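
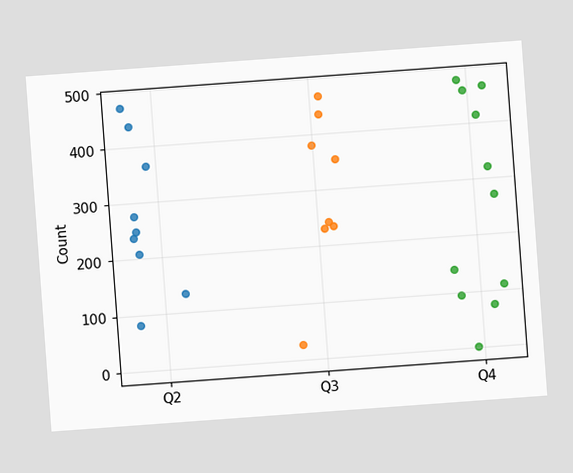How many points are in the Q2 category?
The chart is tilted about 4° counter-clockwise. Counting the markers in the Q2 column gives 9.

9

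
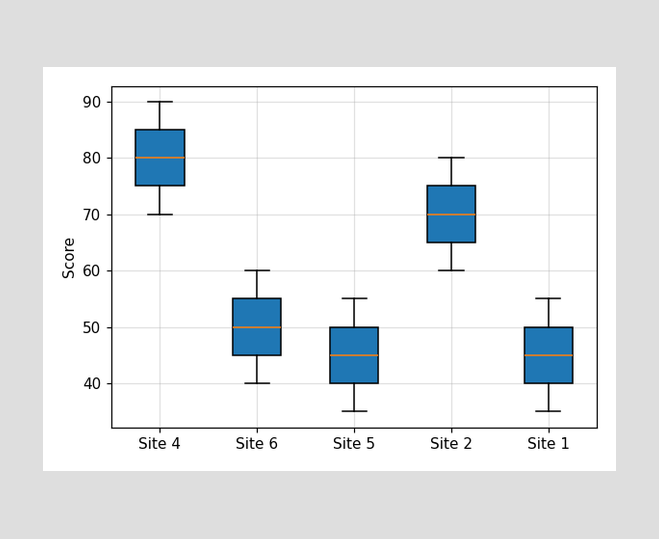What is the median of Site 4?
80

The median line in the Site 4 box sits at 80.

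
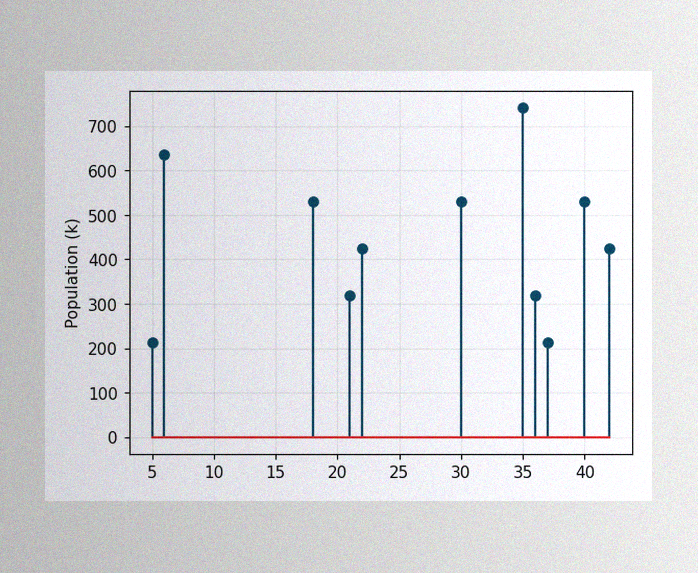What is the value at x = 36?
318k

The image has some photo noise and uneven lighting. The stem at x=36 reaches 318k.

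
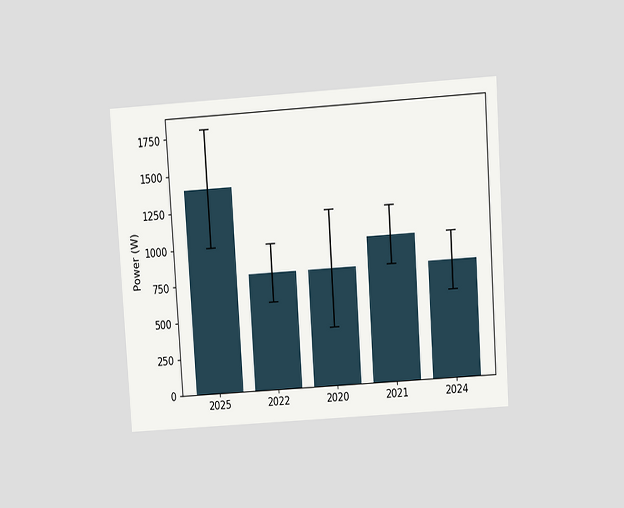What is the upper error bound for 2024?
1000W

The chart is tilted about 4° counter-clockwise and viewed at a slight angle. The 2024 bar's upper whisker reaches 1000W.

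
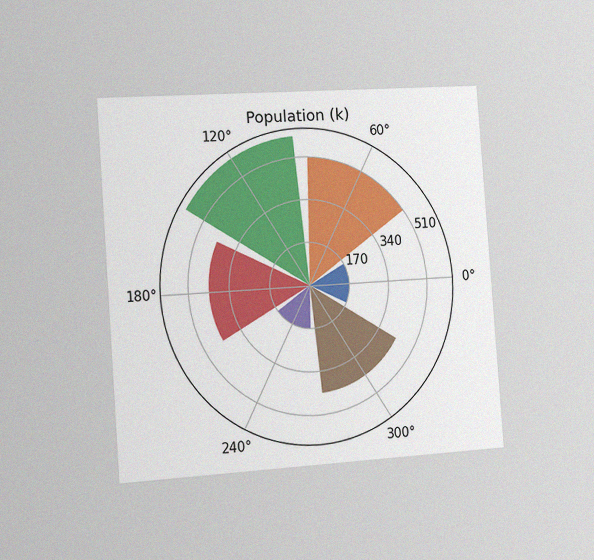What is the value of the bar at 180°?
425k

The chart is tilted about 4° counter-clockwise and viewed slightly from the left, with some photo noise. The bar at 180° reaches 425k on the radial axis.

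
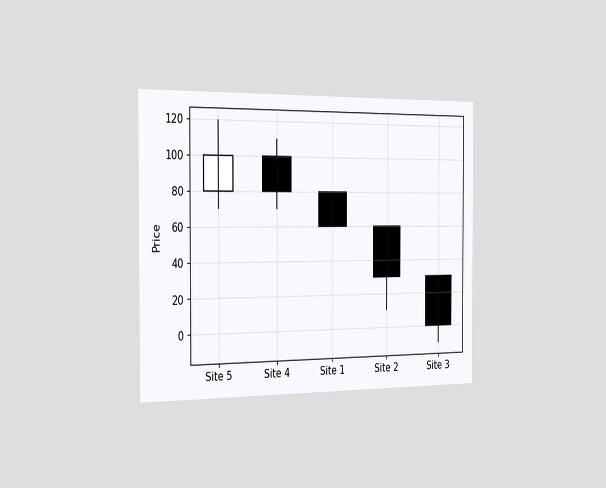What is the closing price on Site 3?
The chart is viewed slightly from the left. The Site 3 candle closes at 0.

0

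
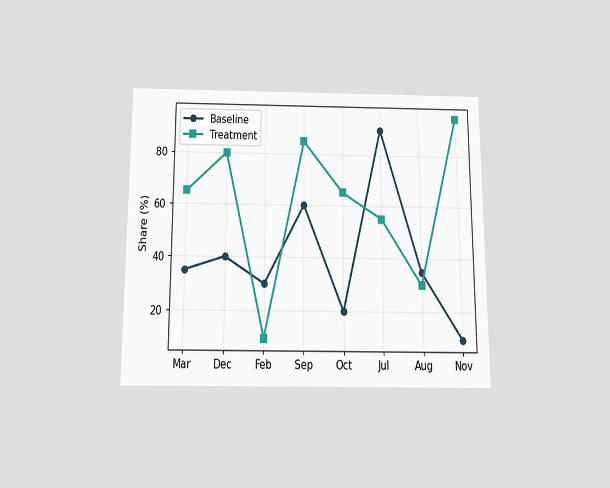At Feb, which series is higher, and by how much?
The chart is viewed slightly from below. At Feb, Baseline sits above the other line by 20%.

Baseline, by 20%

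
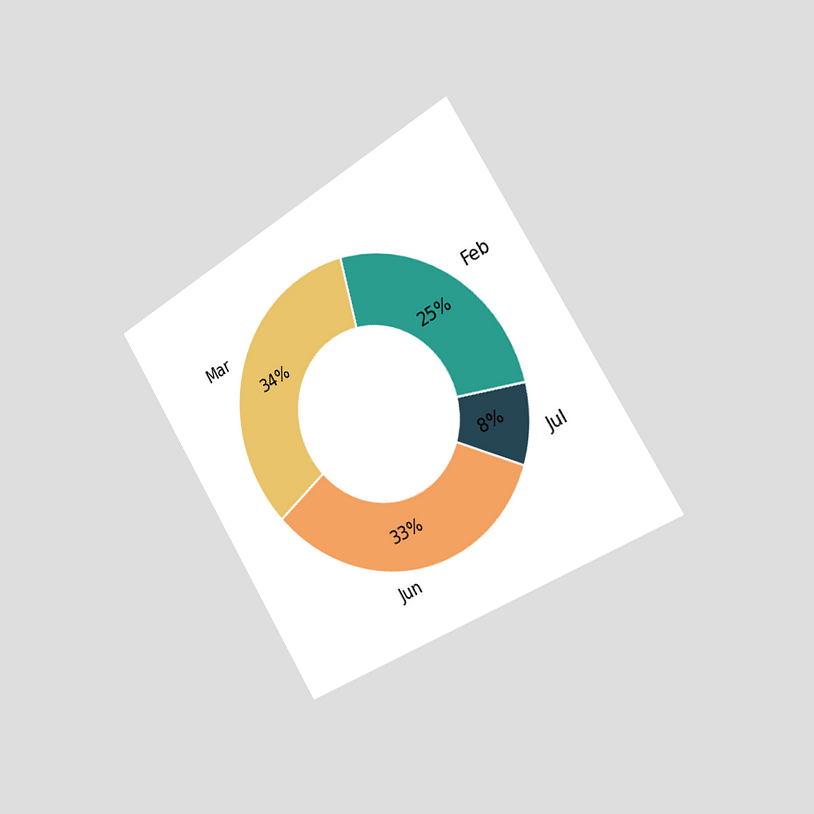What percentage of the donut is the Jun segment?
The chart is tilted about 32° counter-clockwise and viewed slightly from the right. The Jun segment takes up 33% of the ring.

33%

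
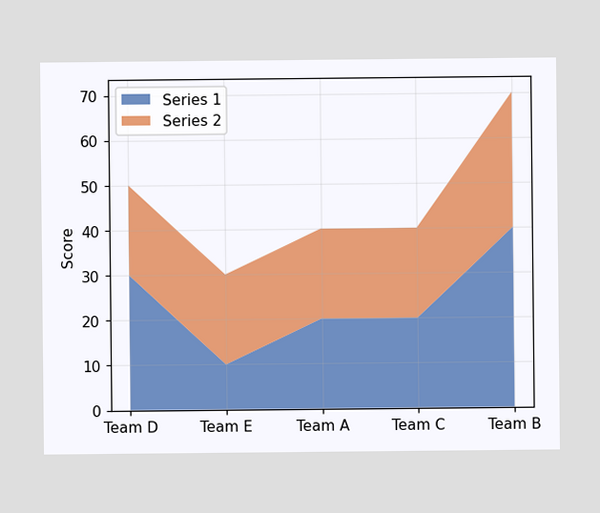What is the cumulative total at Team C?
The stacked total at Team C reaches 40.

40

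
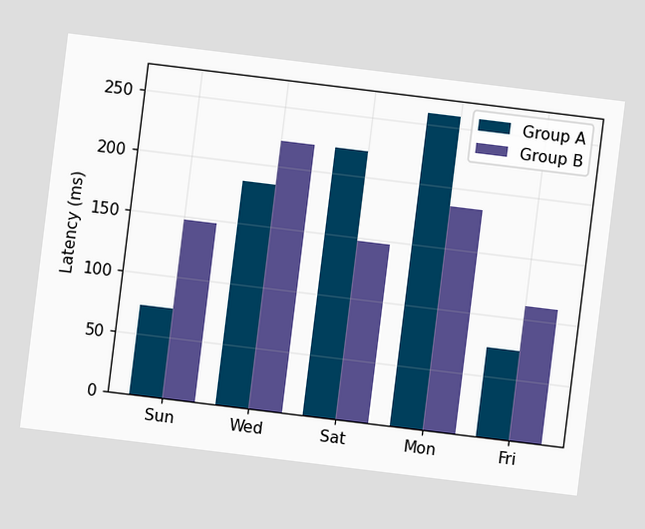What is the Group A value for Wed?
The chart is tilted about 7° clockwise. The Group A bar at Wed reaches 185ms on the y-axis.

185ms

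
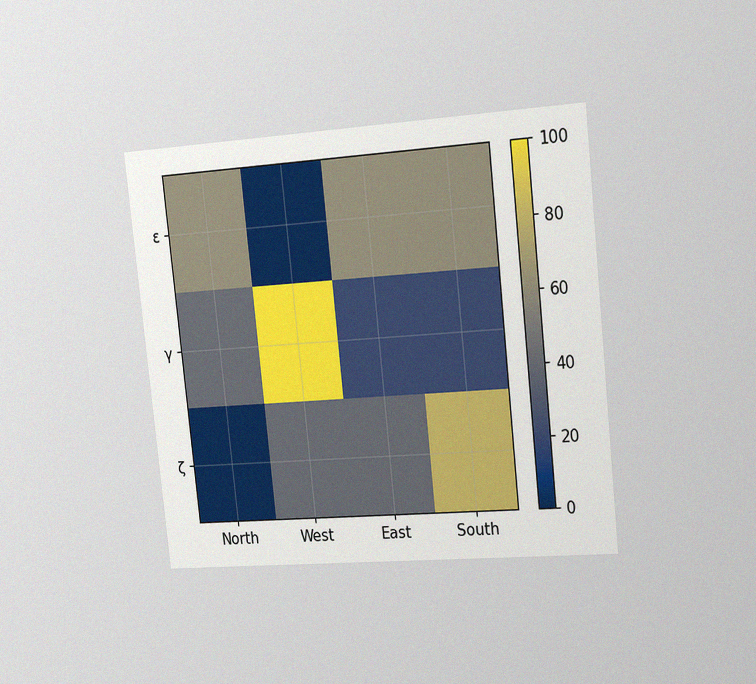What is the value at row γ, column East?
20

The chart is tilted about 6° counter-clockwise and viewed slightly from the right, with some photo noise. Matching cell (γ, East) against the colorbar gives 20.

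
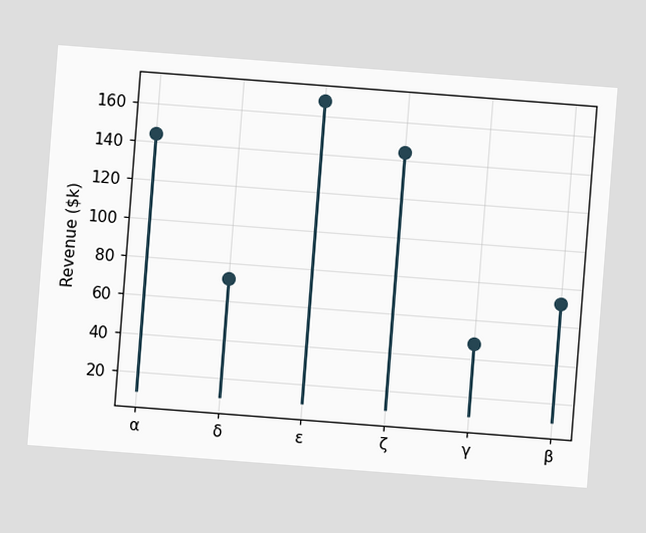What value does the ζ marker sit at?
$144k

The chart is tilted about 4° clockwise. The ζ marker sits at $144k.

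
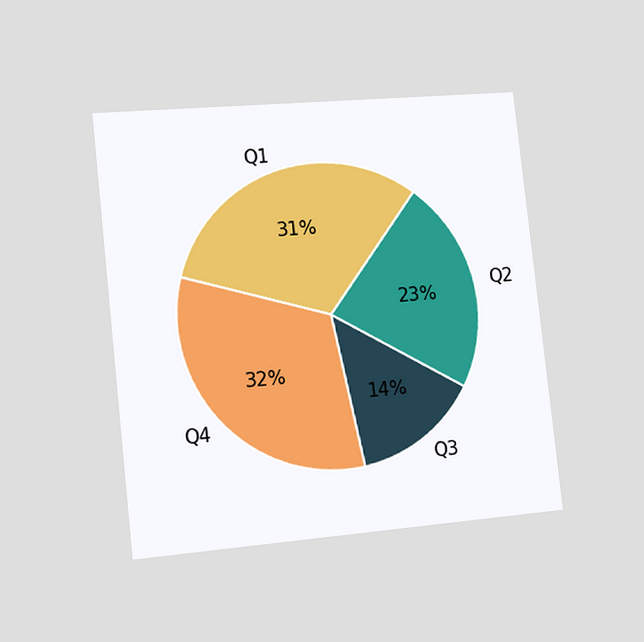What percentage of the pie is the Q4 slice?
The chart is tilted about 6° counter-clockwise and viewed slightly from the left. The Q4 slice takes up 32% of the pie.

32%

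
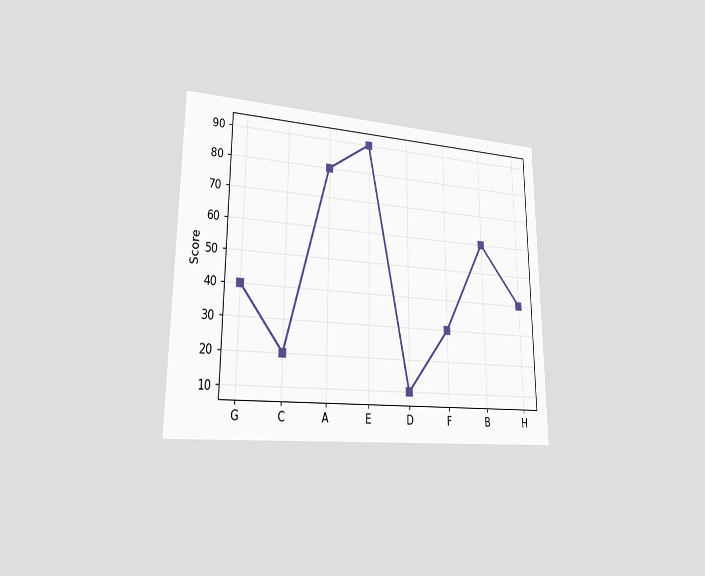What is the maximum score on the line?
90

The chart is viewed slightly from the left. The highest point is at E, and reading across to the y-axis gives 90.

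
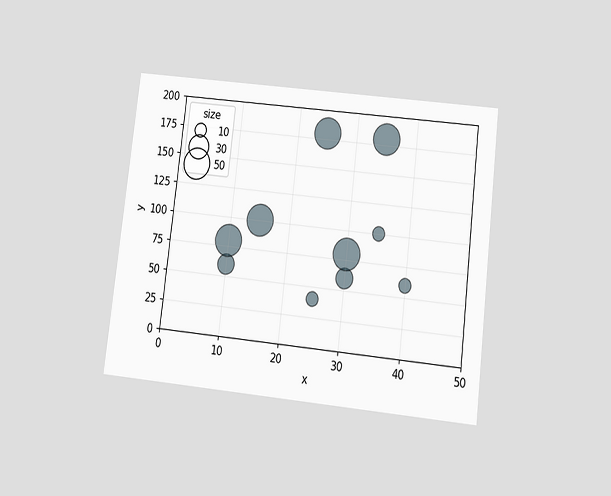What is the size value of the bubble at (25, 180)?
The chart is tilted about 7° clockwise and viewed slightly from below. Matching the bubble at (25, 180) against the size legend gives 50.

50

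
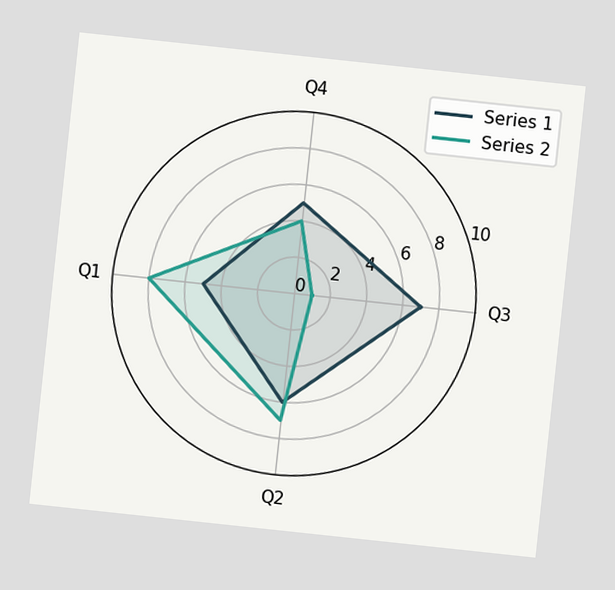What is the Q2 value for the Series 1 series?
The chart is tilted about 6° clockwise. On the Q2 axis, Series 1 reaches 6.

6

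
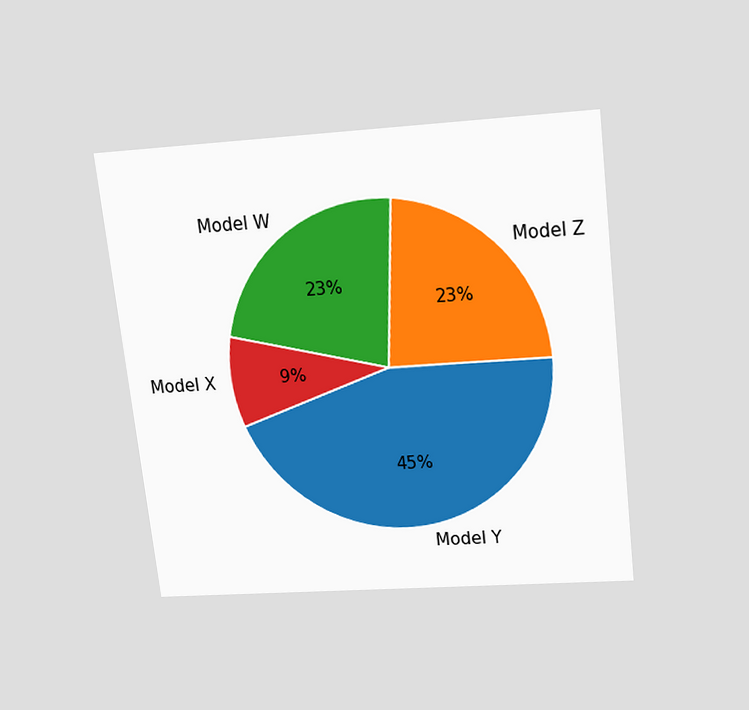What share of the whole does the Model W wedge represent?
23%

The chart is tilted about 7° counter-clockwise and viewed slightly from above. The Model W slice takes up 23% of the pie.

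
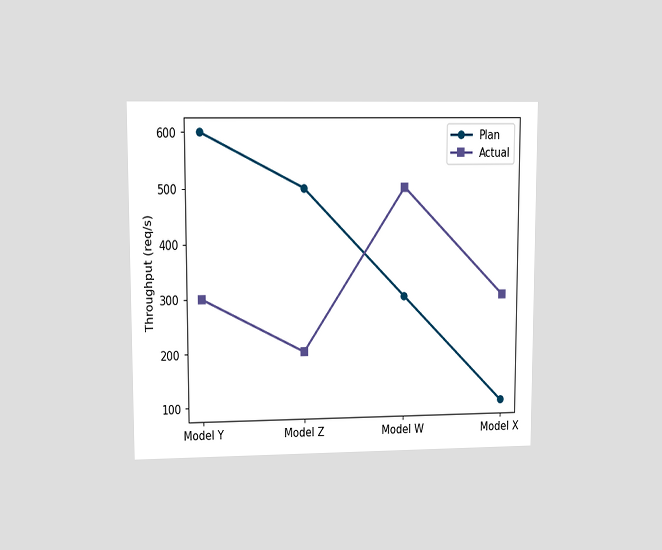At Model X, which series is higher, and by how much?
The chart is viewed at a slight angle. At Model X, Actual sits above the other line by 200req/s.

Actual, by 200req/s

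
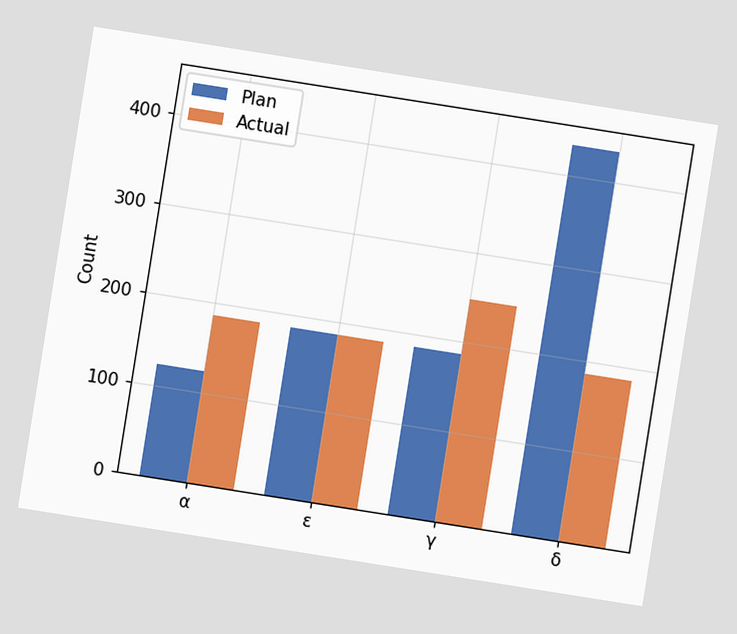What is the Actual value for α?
186

The chart is tilted about 9° clockwise. The Actual bar at α reaches 186 on the y-axis.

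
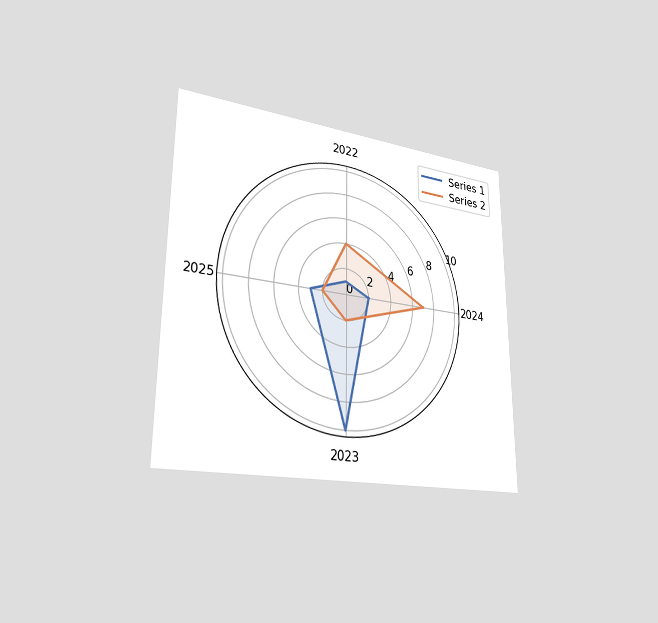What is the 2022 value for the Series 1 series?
The chart is viewed slightly from the left. On the 2022 axis, Series 1 reaches 1.

1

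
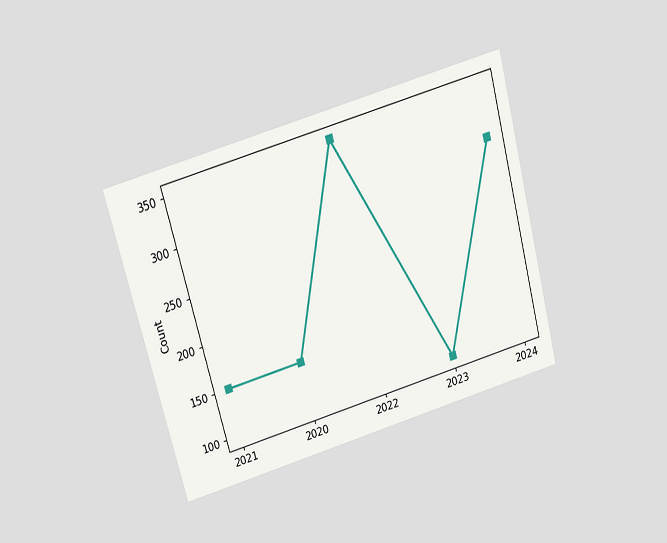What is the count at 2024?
300

The chart is tilted about 15° counter-clockwise and viewed slightly from above. At 2024, the line is at 300.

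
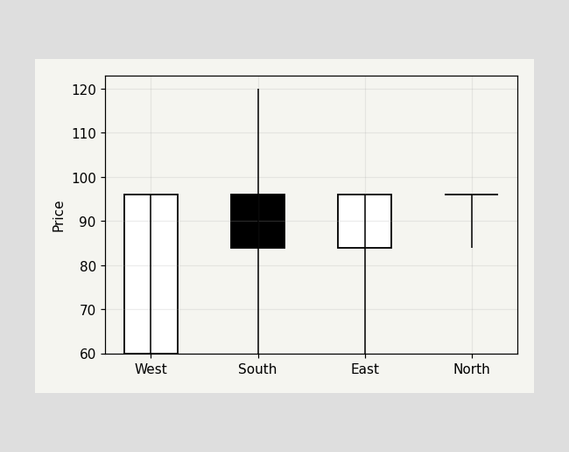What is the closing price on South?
The South candle closes at 84.

84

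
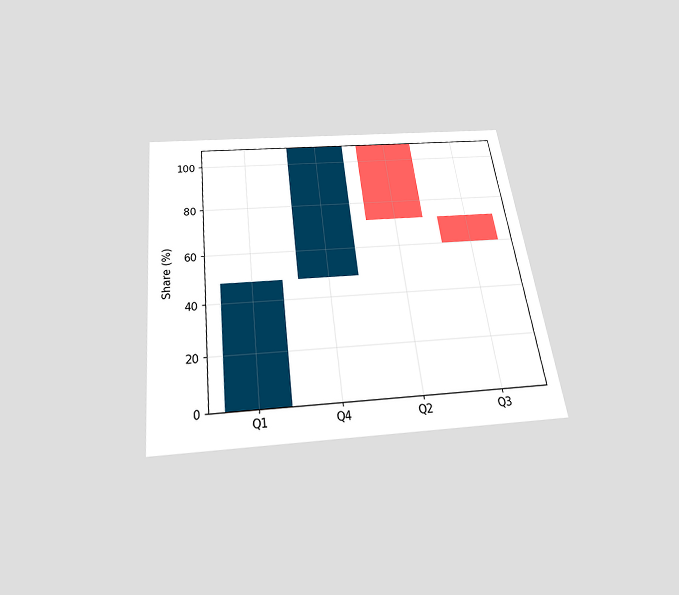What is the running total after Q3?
60%

The chart is tilted about 7° counter-clockwise and viewed slightly from below. After Q3 the running total reaches 60%.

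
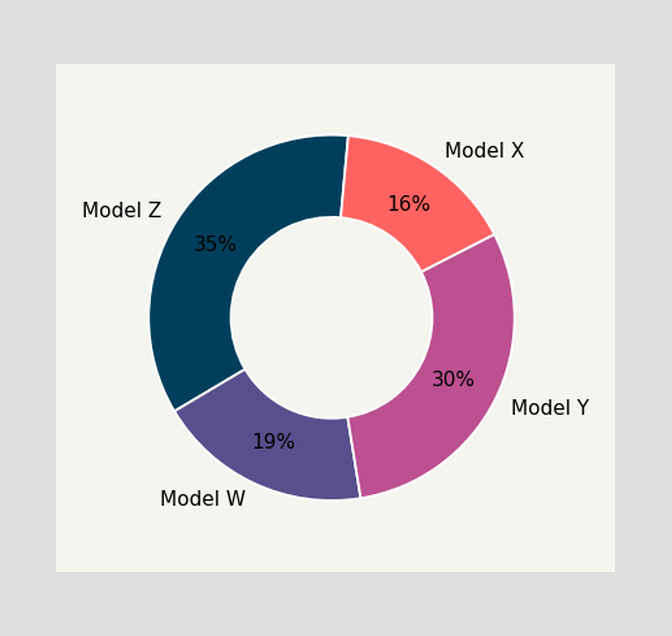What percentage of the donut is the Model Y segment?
30%

The Model Y segment takes up 30% of the ring.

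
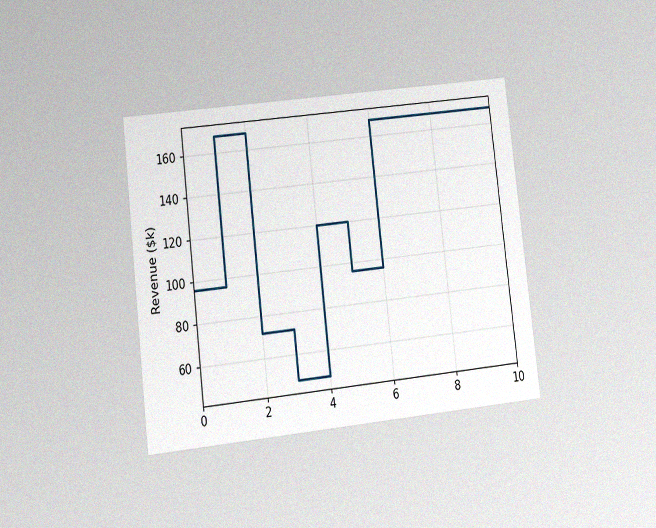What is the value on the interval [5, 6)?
$96k

The chart is tilted about 7° counter-clockwise and viewed at a slight angle, with some photo noise. On [5, 6) the step sits at $96k.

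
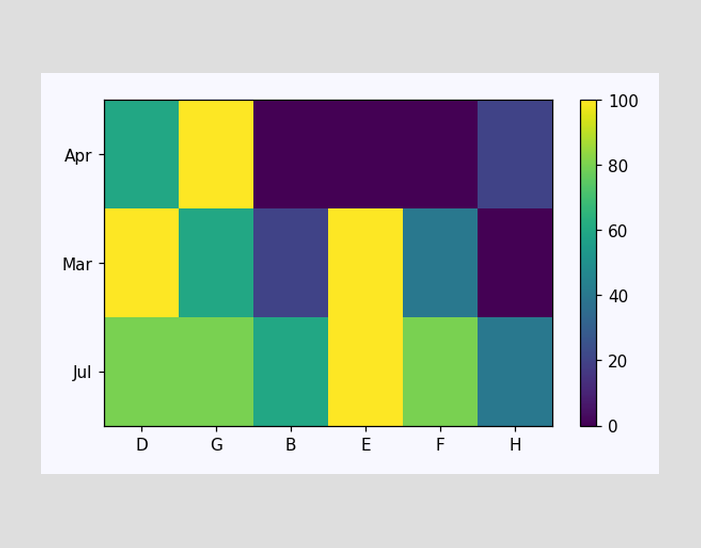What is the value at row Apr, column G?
Matching cell (Apr, G) against the colorbar gives 100.

100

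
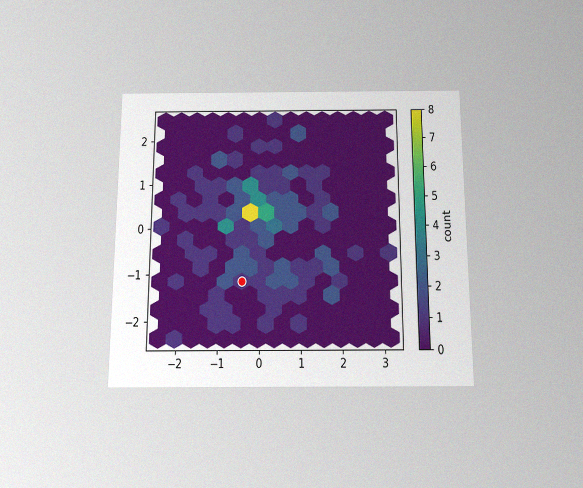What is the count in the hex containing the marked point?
The chart is viewed slightly from below, with some photo noise. The marked hex reads 1 on the colorbar.

1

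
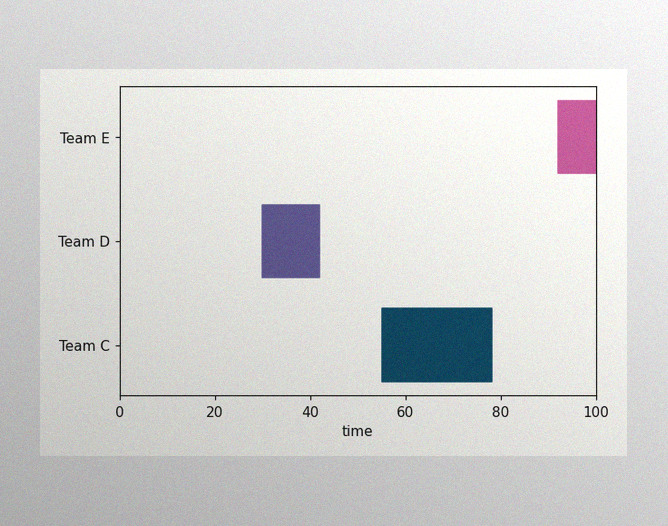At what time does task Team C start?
The image has some photo noise and uneven lighting. The Team C bar begins at t=55.

55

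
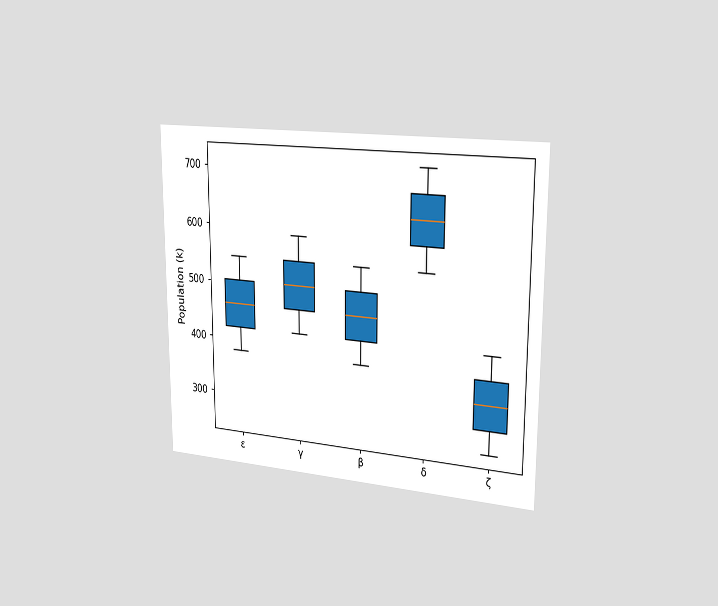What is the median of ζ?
336k

The chart is viewed slightly from the right. The median line in the ζ box sits at 336k.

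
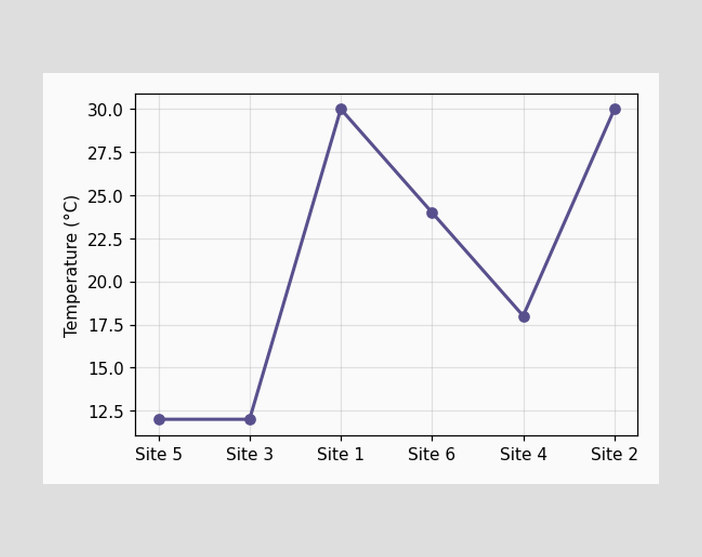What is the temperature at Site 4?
At Site 4, the line is at 18°C.

18°C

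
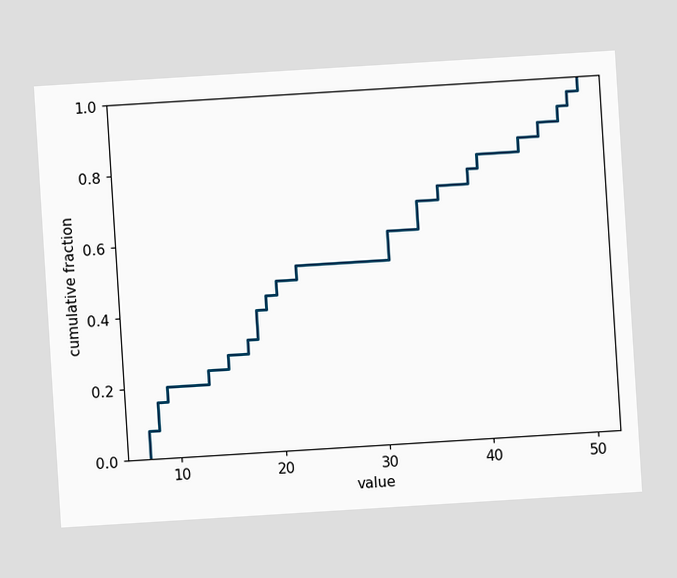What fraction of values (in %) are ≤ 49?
The chart is tilted about 4° counter-clockwise. At x=49 the ECDF step is at 96%.

96%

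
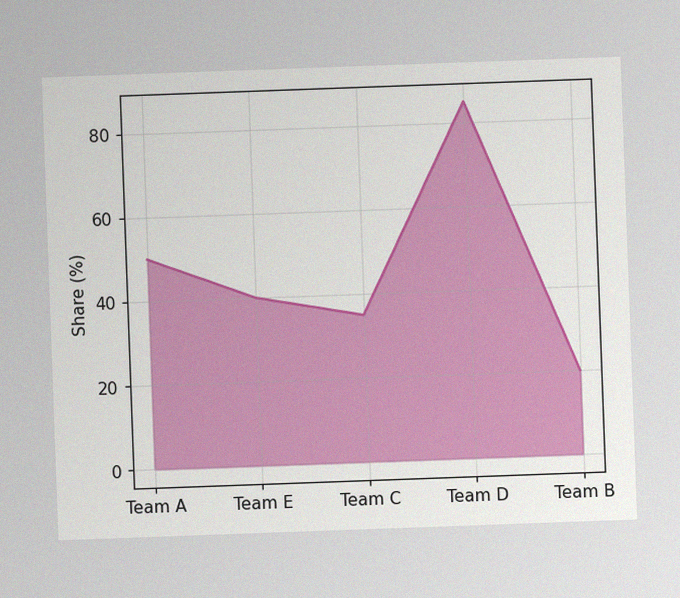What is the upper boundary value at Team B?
The chart is tilted about 2° counter-clockwise, with some photo noise. At Team B the upper boundary is at 20%.

20%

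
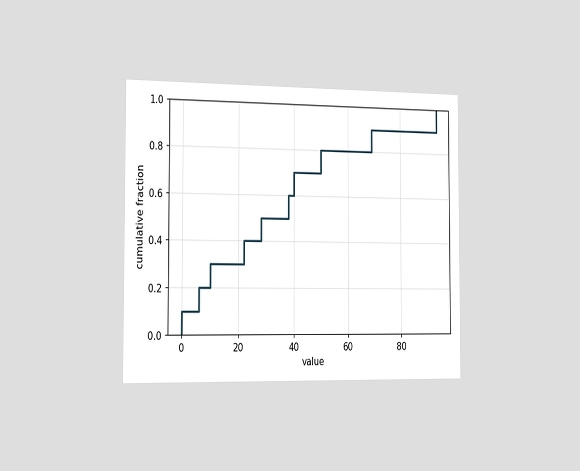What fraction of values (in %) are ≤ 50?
80%

The chart is viewed slightly from the left. At x=50 the ECDF step is at 80%.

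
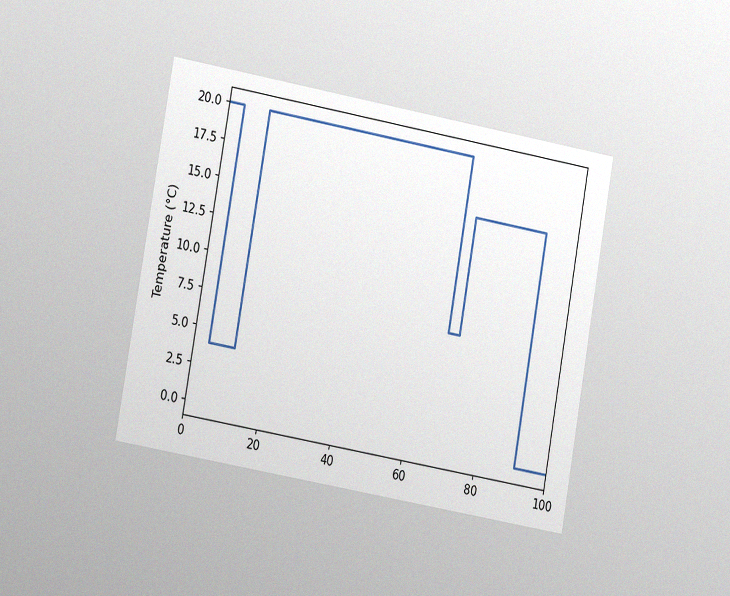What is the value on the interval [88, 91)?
The chart is tilted about 10° clockwise and viewed at a slight angle, with some photo noise. On [88, 91) the step sits at 16°C.

16°C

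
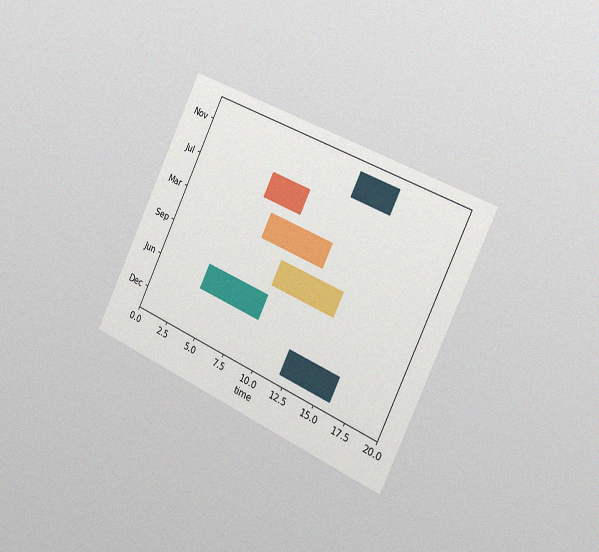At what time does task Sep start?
9

The chart is tilted about 26° clockwise and viewed slightly from the right, with some photo noise. The Sep bar begins at t=9.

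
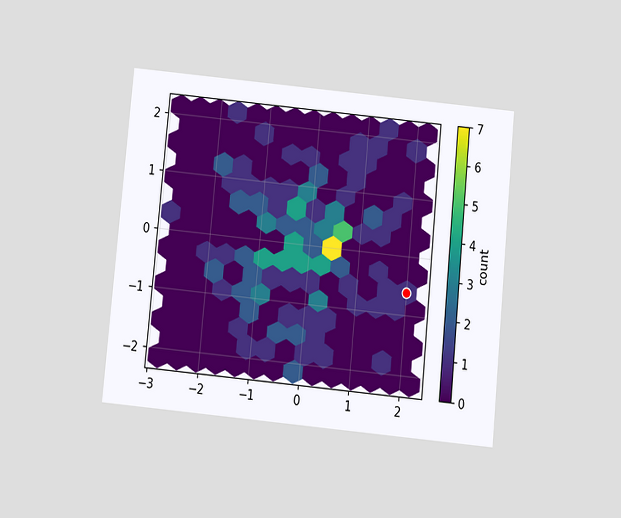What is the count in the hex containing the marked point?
The chart is tilted about 5° clockwise and viewed slightly from below. The marked hex reads 1 on the colorbar.

1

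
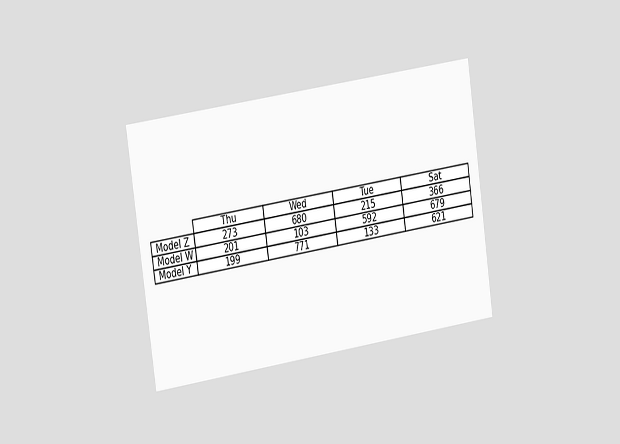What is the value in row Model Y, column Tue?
The chart is tilted about 8° counter-clockwise and viewed slightly from the left. The (Model Y, Tue) cell reads 133.

133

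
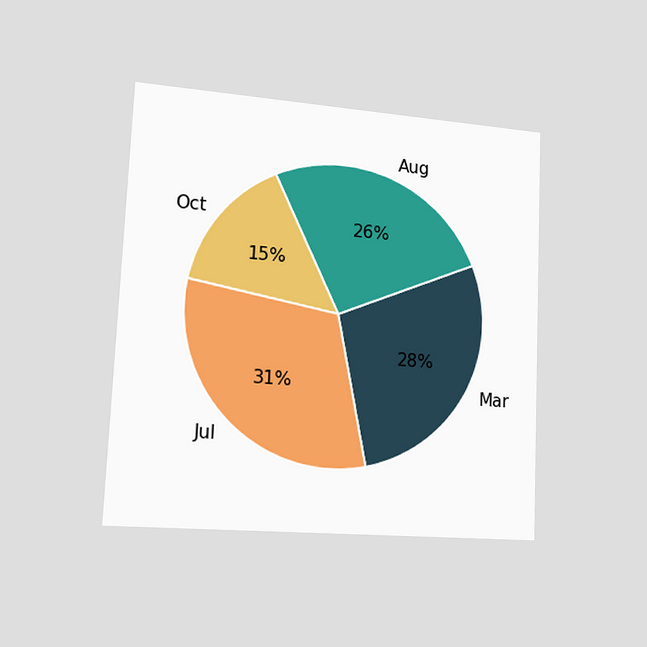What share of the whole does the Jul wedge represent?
The chart is tilted about 3° clockwise and viewed slightly from the left. The Jul slice takes up 31% of the pie.

31%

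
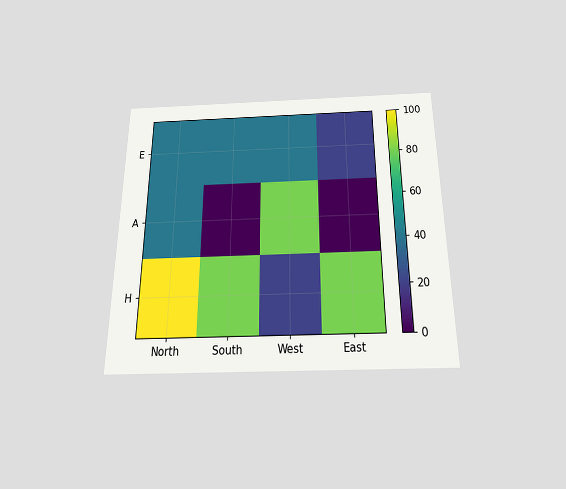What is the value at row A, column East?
0

The chart is viewed slightly from below. Matching cell (A, East) against the colorbar gives 0.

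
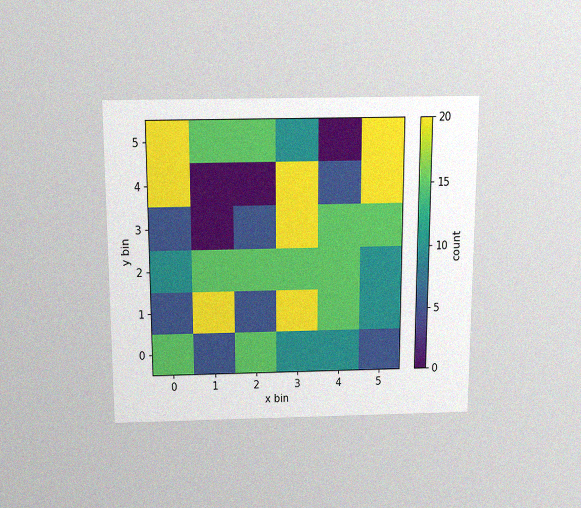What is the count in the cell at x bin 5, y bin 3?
15

The chart is viewed slightly from above, with some photo noise. Matching the cell (5, 3) against the colorbar gives 15.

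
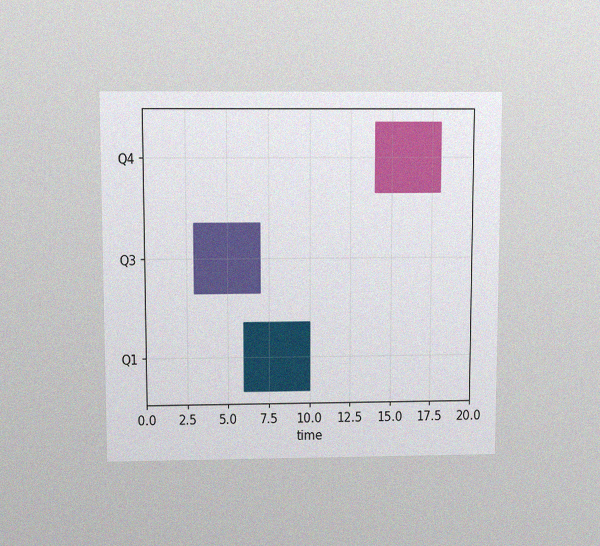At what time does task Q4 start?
The chart is viewed slightly from above, with some photo noise. The Q4 bar begins at t=14.

14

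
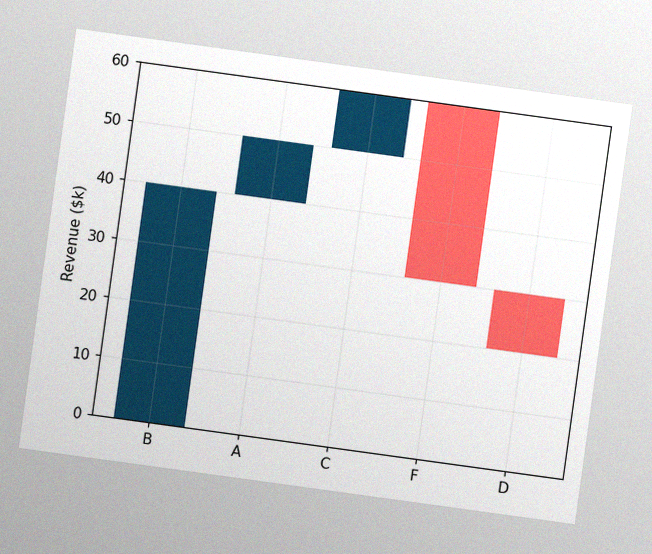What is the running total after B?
$40k

The chart is tilted about 8° clockwise, with some photo noise. After B the running total reaches $40k.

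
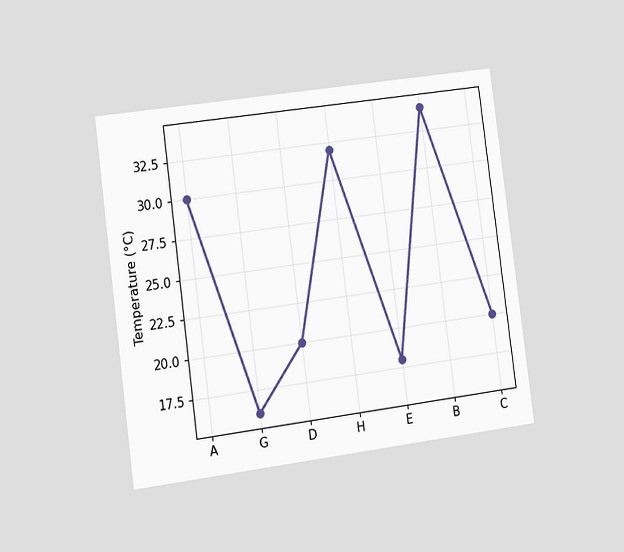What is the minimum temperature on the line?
16°C

The chart is tilted about 7° counter-clockwise and viewed at a slight angle. The lowest point is at G, and reading across to the y-axis gives 16°C.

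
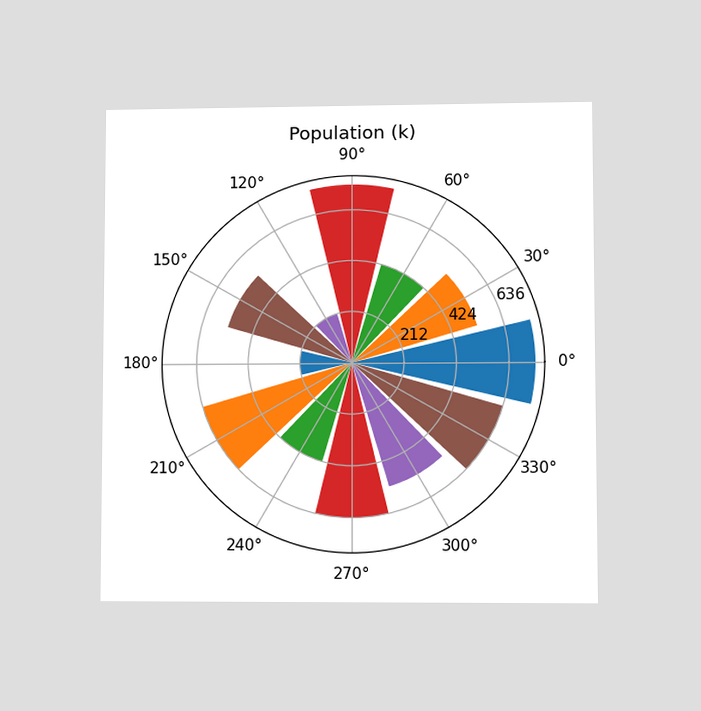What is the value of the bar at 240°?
The chart is viewed at a slight angle. The bar at 240° reaches 424k on the radial axis.

424k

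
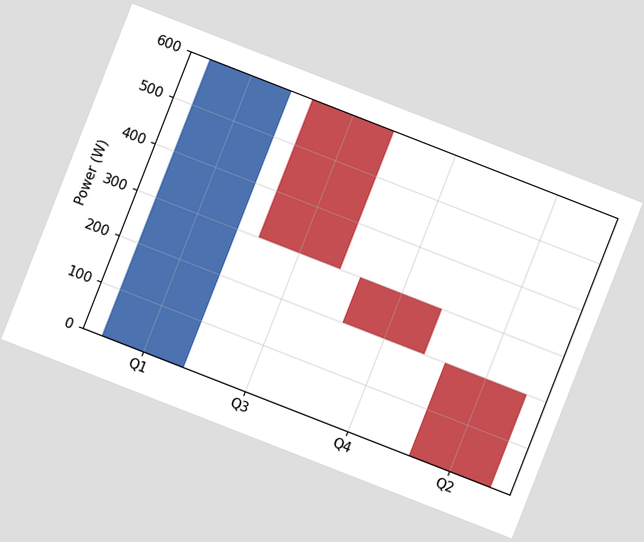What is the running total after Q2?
The chart is tilted about 21° clockwise. After Q2 the running total reaches 0W.

0W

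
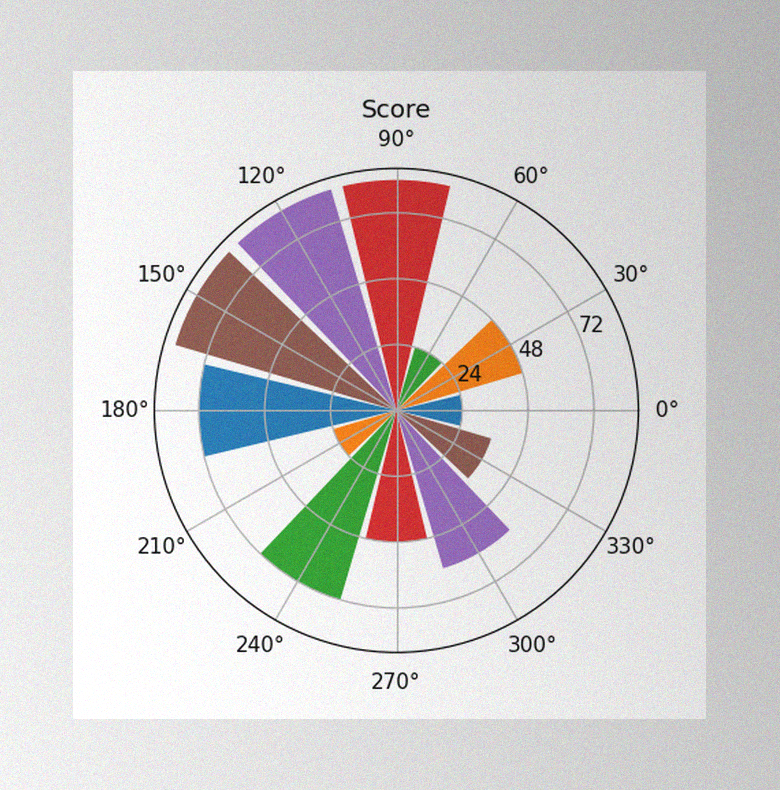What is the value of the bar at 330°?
The image has some photo noise and uneven lighting. The bar at 330° reaches 36 on the radial axis.

36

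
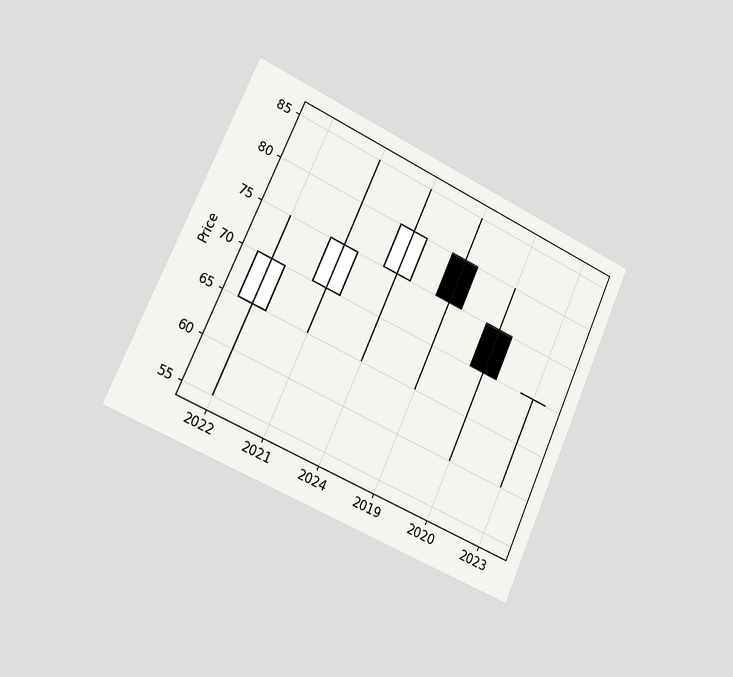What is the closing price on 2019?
The chart is tilted about 24° clockwise and viewed slightly from the left. The 2019 candle closes at 75.

75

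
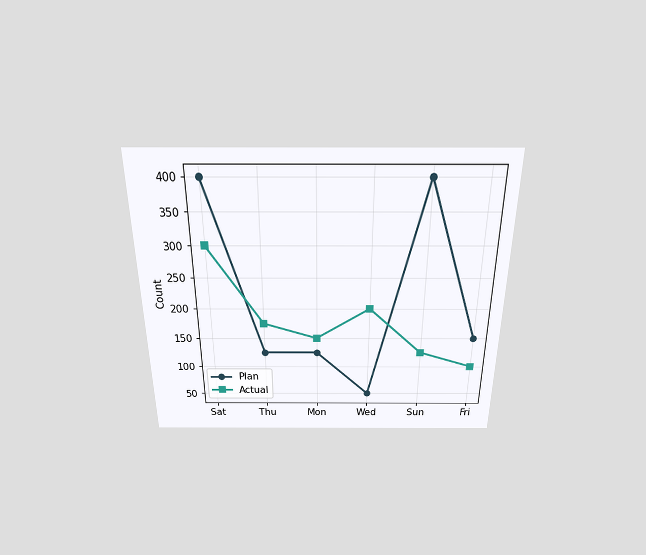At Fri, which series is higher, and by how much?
Plan, by 50

The chart is viewed slightly from above. At Fri, Plan sits above the other line by 50.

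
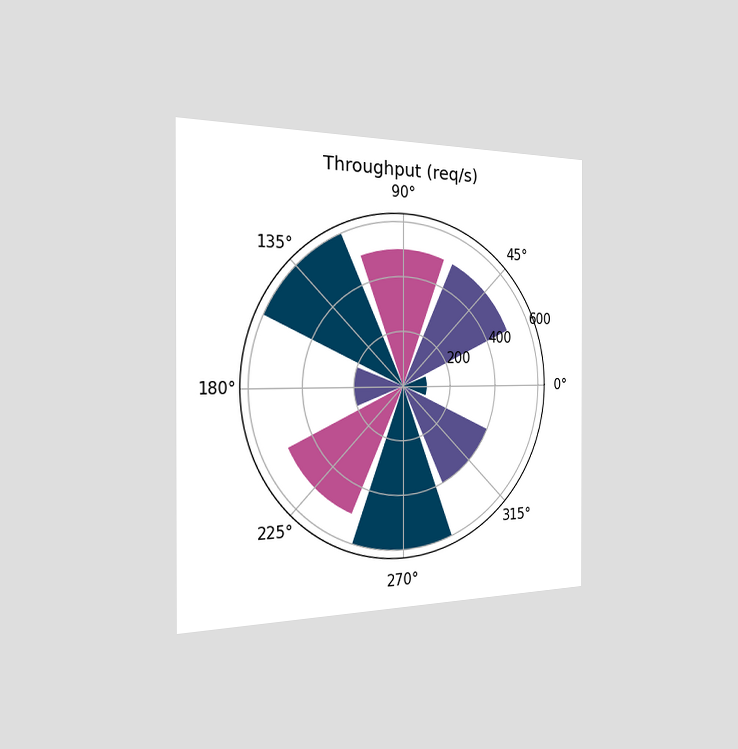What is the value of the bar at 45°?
The chart is viewed slightly from the left. The bar at 45° reaches 500req/s on the radial axis.

500req/s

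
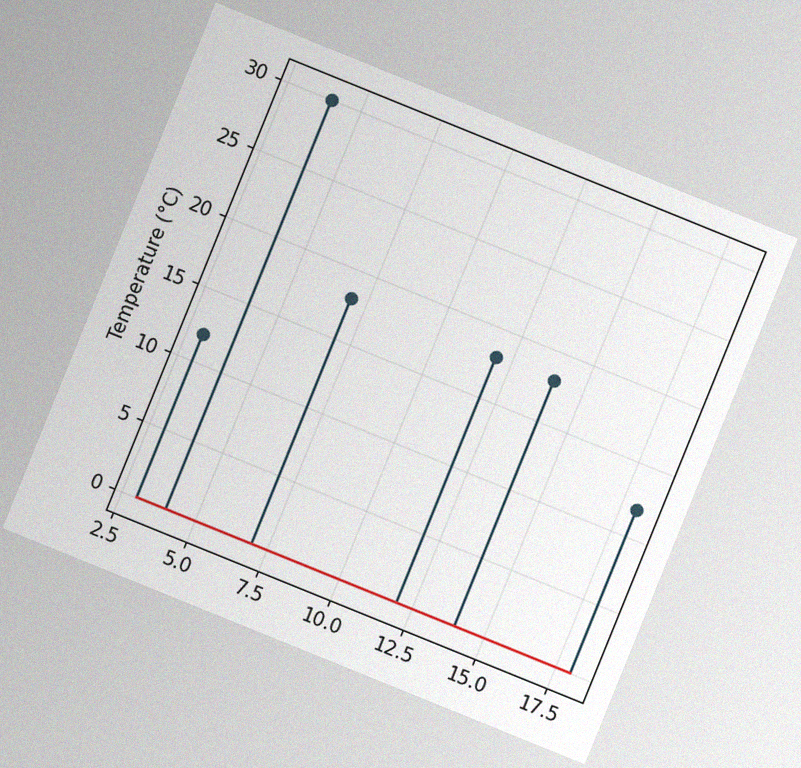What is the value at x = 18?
The chart is tilted about 22° clockwise, with some photo noise. The stem at x=18 reaches 12°C.

12°C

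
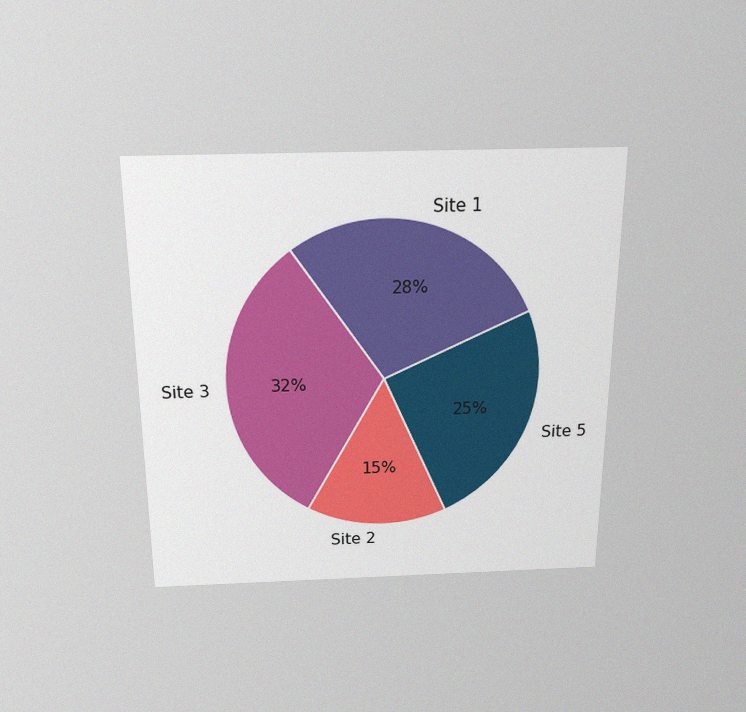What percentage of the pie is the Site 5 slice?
25%

The chart is viewed slightly from above, with some photo noise. The Site 5 slice takes up 25% of the pie.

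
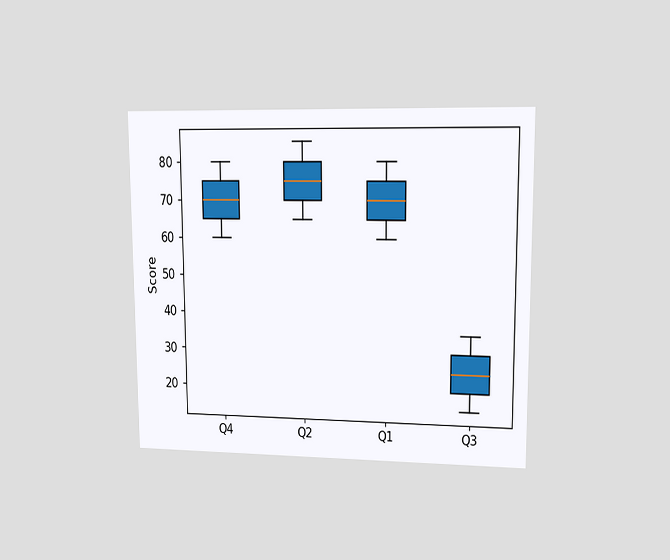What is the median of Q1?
The chart is viewed at a slight angle. The median line in the Q1 box sits at 70.

70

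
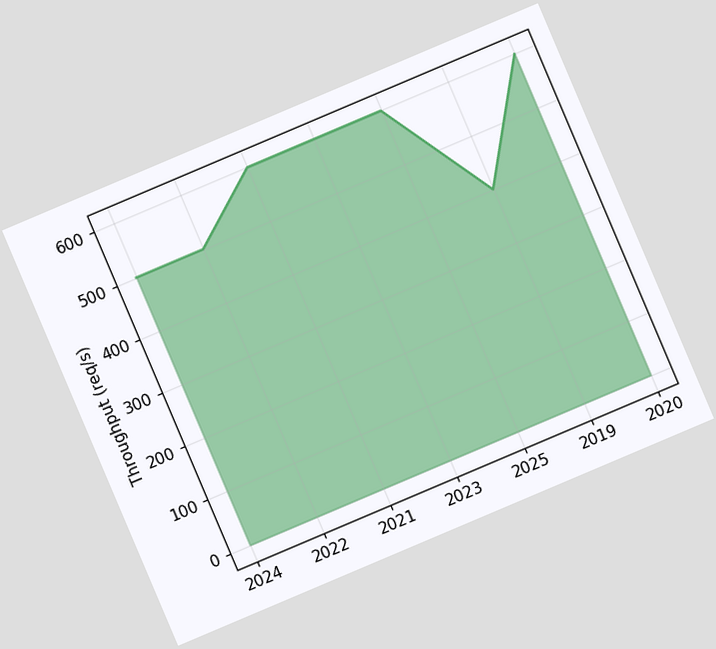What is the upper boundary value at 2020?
The chart is tilted about 23° counter-clockwise. At 2020 the upper boundary is at 600req/s.

600req/s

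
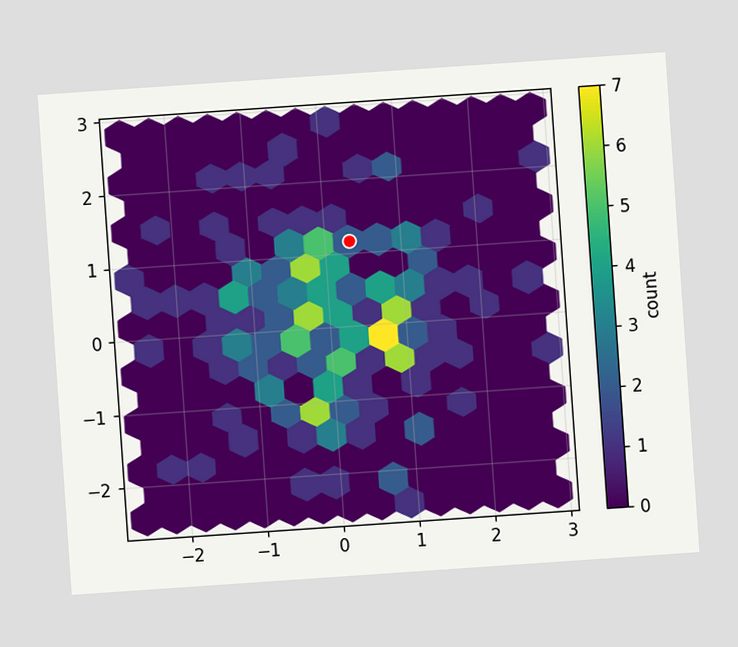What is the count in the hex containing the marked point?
2

The chart is tilted about 4° counter-clockwise. The marked hex reads 2 on the colorbar.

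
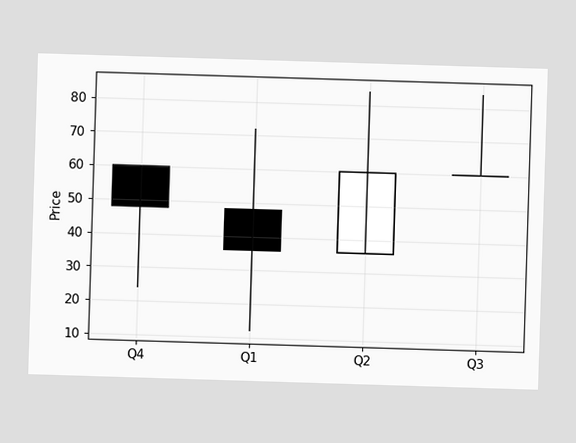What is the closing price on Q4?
48

The Q4 candle closes at 48.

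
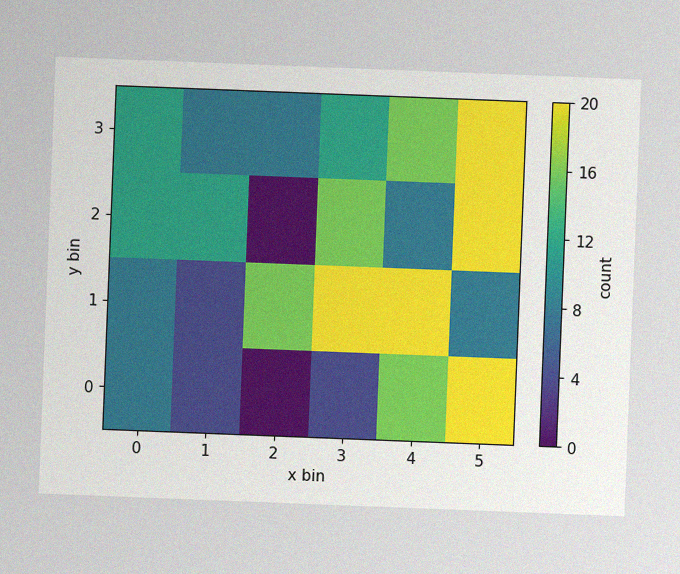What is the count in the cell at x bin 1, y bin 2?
12

The chart is tilted about 2° clockwise, with some photo noise. Matching the cell (1, 2) against the colorbar gives 12.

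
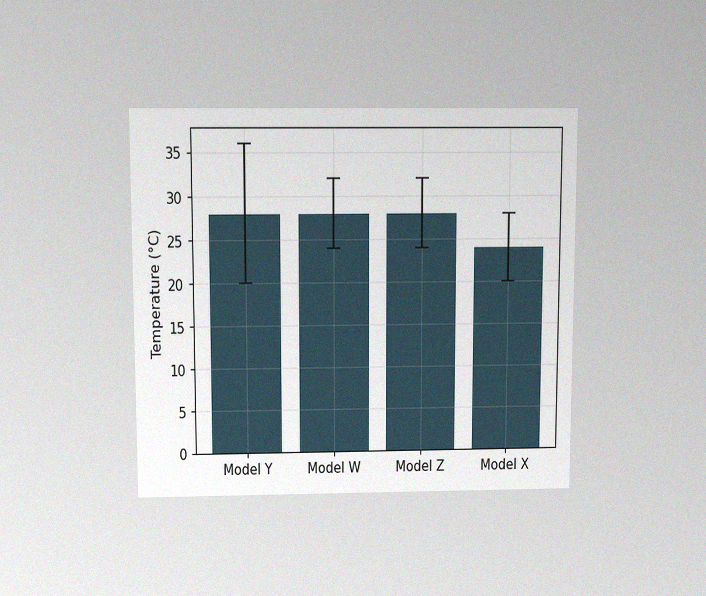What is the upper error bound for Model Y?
36°C

The chart is viewed slightly from above, with some photo noise. The Model Y bar's upper whisker reaches 36°C.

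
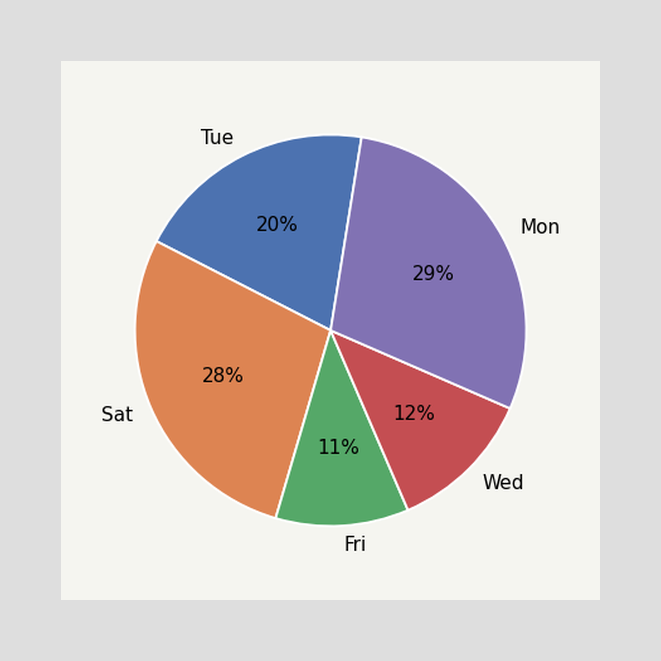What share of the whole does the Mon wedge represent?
The Mon slice takes up 29% of the pie.

29%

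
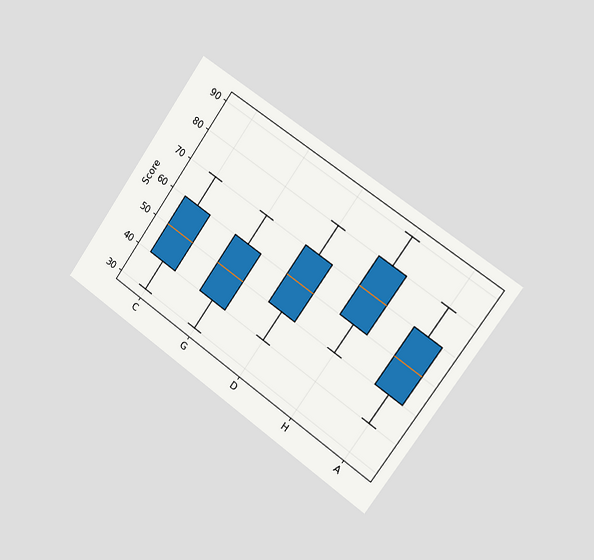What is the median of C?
The chart is tilted about 35° clockwise and viewed slightly from the right. The median line in the C box sits at 50.

50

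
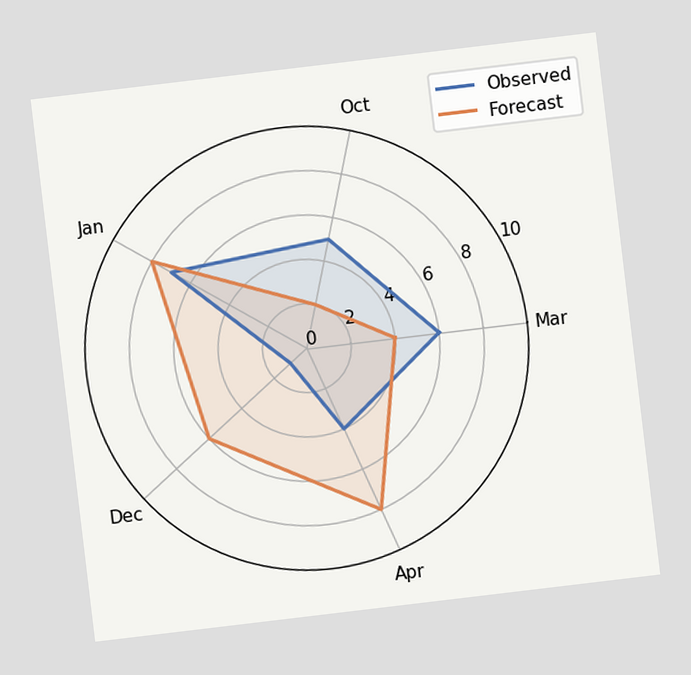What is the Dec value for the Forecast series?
6

The chart is tilted about 7° counter-clockwise. On the Dec axis, Forecast reaches 6.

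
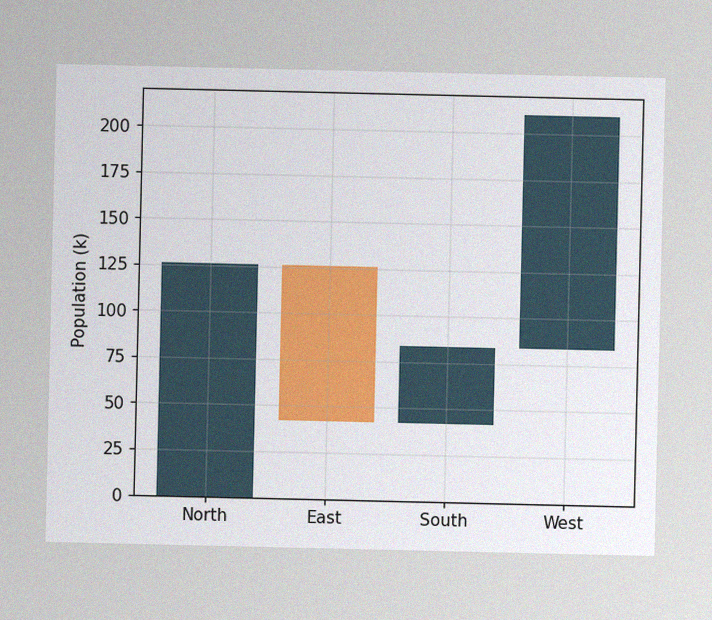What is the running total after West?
The image has some photo noise and uneven lighting. After West the running total reaches 210k.

210k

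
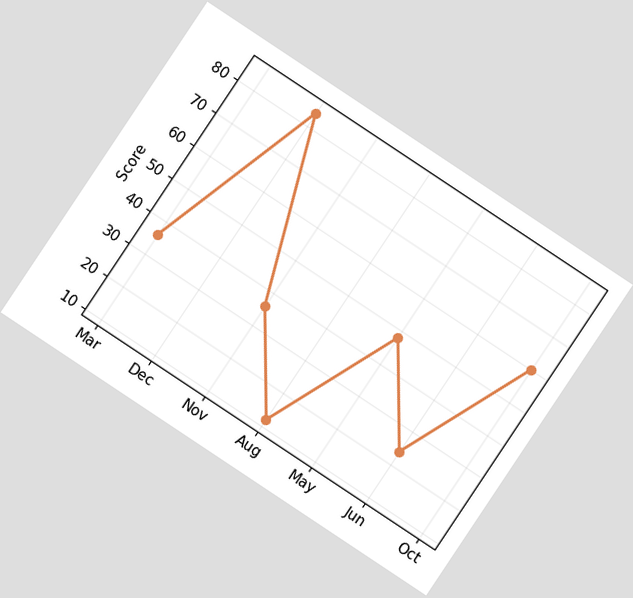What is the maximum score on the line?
The chart is tilted about 34° clockwise. The highest point is at Dec, and reading across to the y-axis gives 84.

84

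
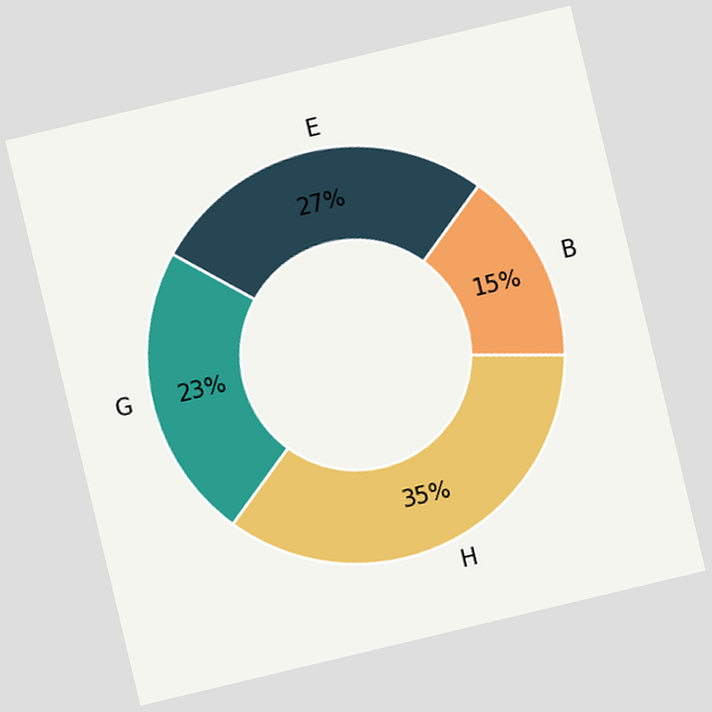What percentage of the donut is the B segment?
15%

The chart is tilted about 13° counter-clockwise. The B segment takes up 15% of the ring.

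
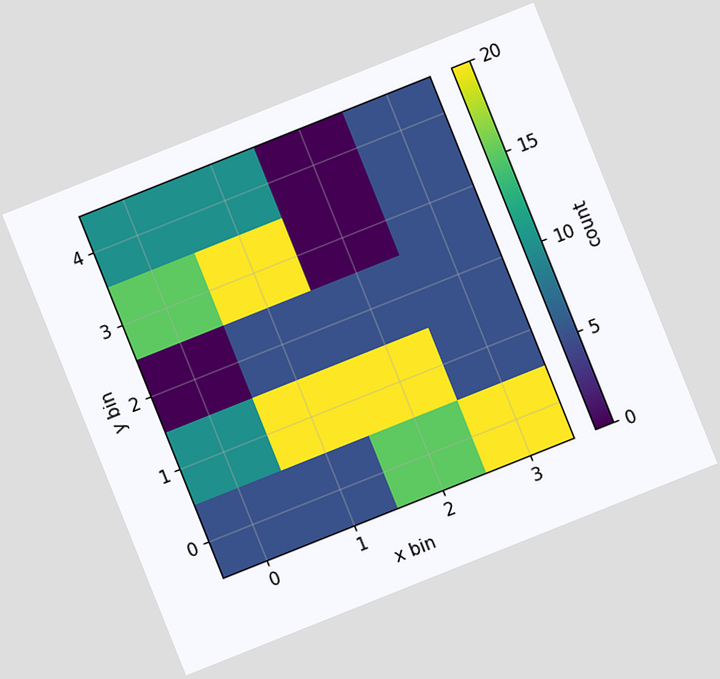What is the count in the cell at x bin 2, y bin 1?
20

The chart is tilted about 22° counter-clockwise. Matching the cell (2, 1) against the colorbar gives 20.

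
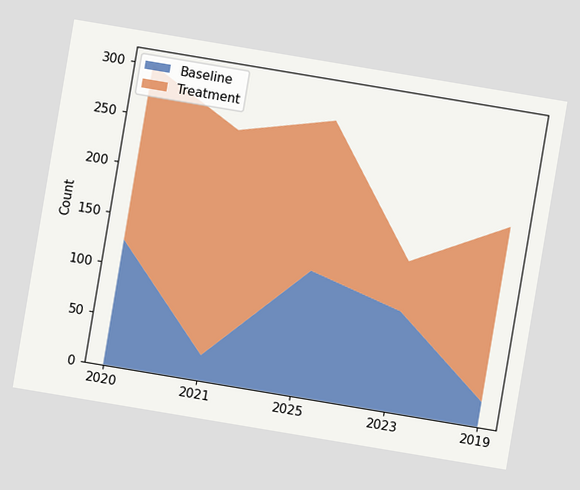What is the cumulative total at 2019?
200

The chart is tilted about 9° clockwise. The stacked total at 2019 reaches 200.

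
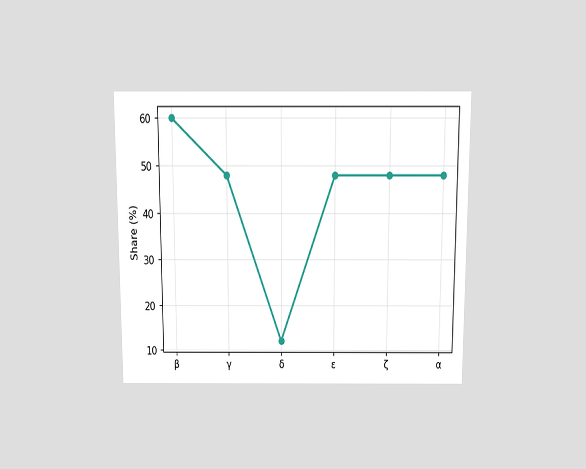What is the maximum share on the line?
60%

The chart is viewed slightly from above. The highest point is at β, and reading across to the y-axis gives 60%.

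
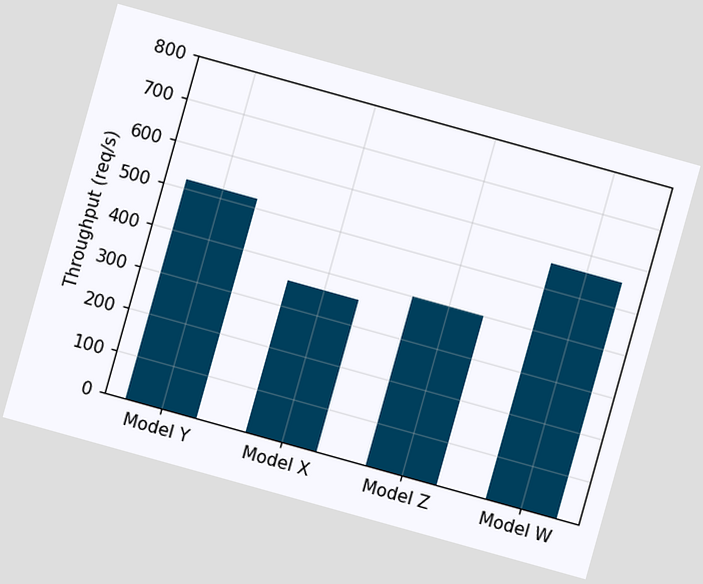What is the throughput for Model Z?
400req/s

The chart is tilted about 16° clockwise. Reading along the chart's y-axis, the Model Z bar reaches 400req/s.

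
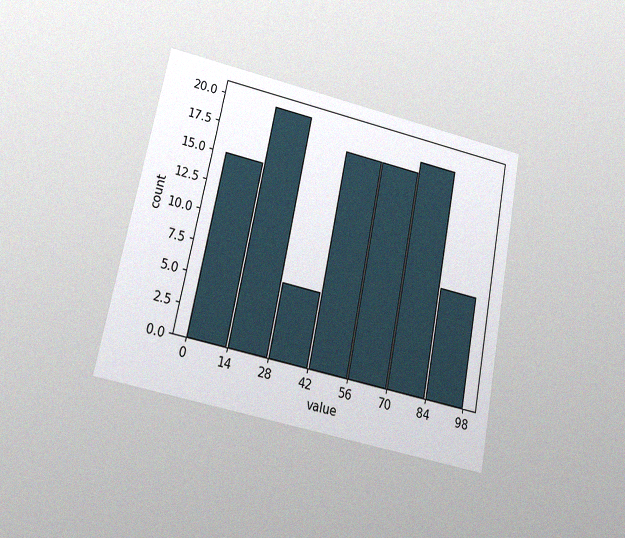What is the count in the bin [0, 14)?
15

The chart is tilted about 11° clockwise and viewed at a slight angle, with some photo noise. The [0, 14) bin has height 15.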